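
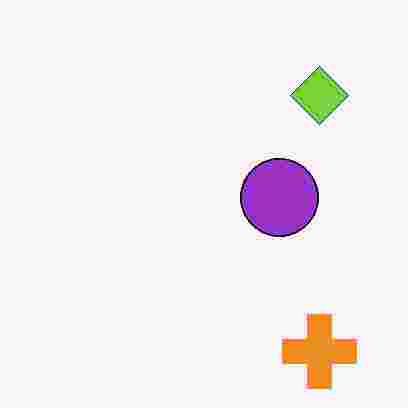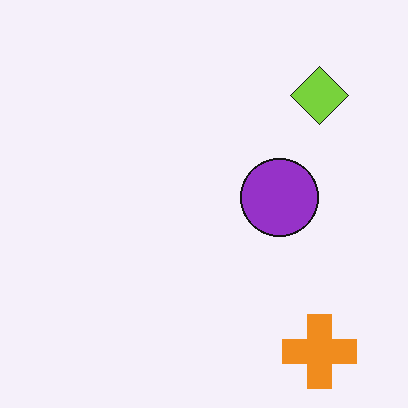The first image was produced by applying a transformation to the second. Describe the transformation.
It was heavily JPEG-compressed with obvious blocking artifacts.

Blocky 8×8 compression artifacts appear around shape edges and the flat background shows ringing — characteristic JPEG degradation.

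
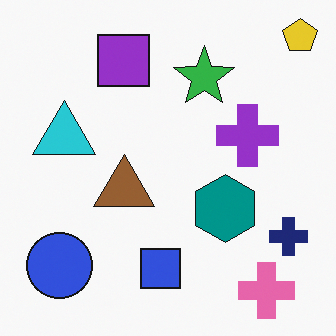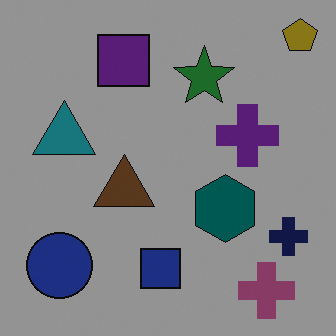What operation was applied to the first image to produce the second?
It was darkened a lot.

Every pixel — background and shapes alike — is uniformly darkened.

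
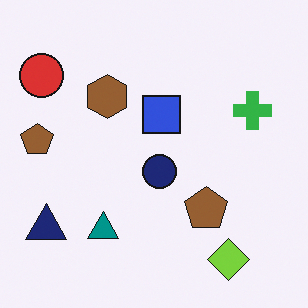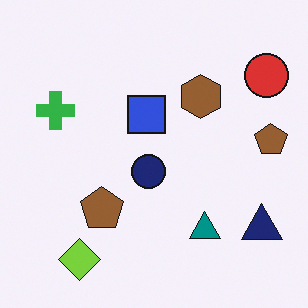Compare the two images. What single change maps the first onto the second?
It was flipped horizontally (left ↔ right).

The red circle is in the top-left of the first image and the top-right of the second — shapes on opposite sides of the vertical midline have swapped in a mirror flip.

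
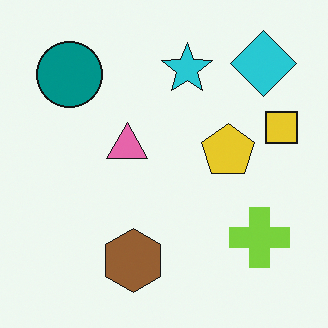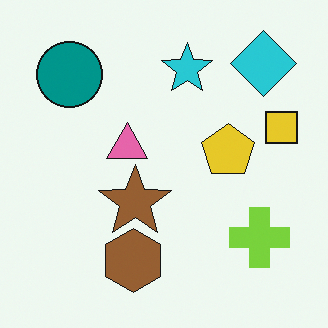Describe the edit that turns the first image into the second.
It was overlaid with an additional brown star.

A brown star appears in the second image that is absent from the first.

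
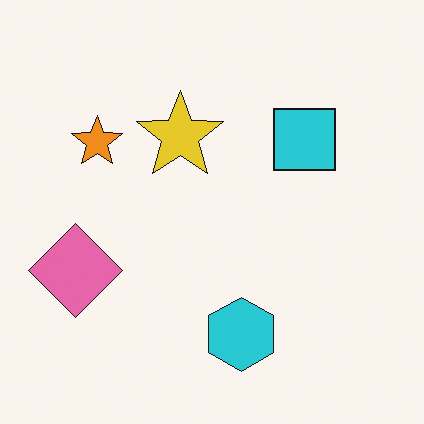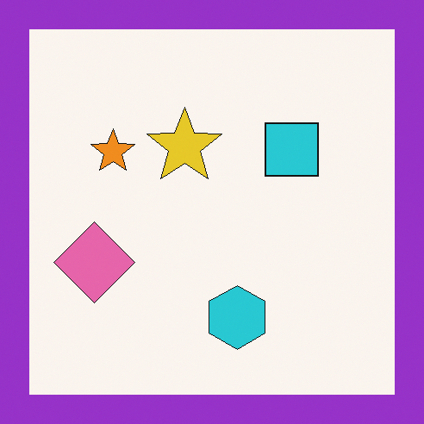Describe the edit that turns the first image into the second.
The second image is the first framed with a purple border.

A solid purple frame runs around the edge of the second image, with the content slightly shrunk inside it.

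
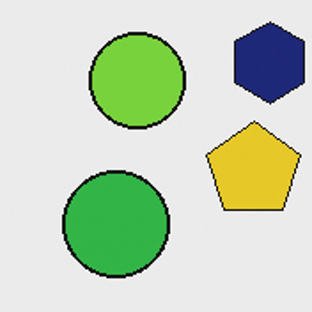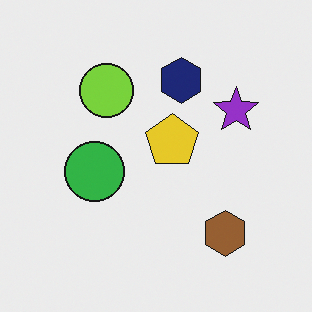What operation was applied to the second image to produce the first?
The image was cropped to a noticeably smaller region and rescaled.

The visible shapes are larger and the field of view is narrower; shapes near the original edges may be partly or wholly outside the frame — a crop-and-rescale.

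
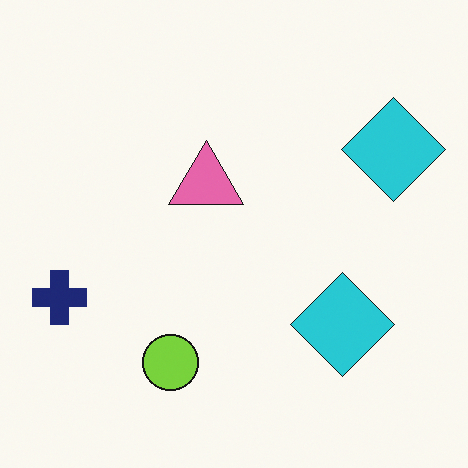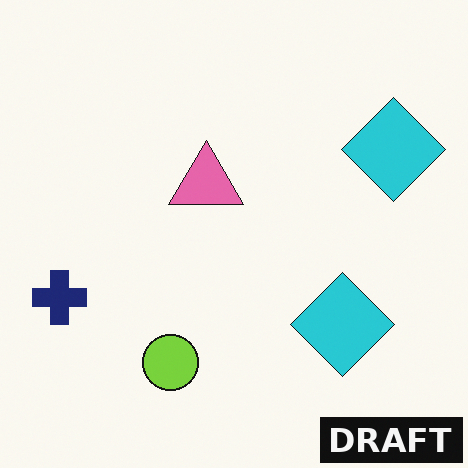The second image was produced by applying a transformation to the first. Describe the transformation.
The image was watermarked with the text "DRAFT" in the lower-right corner.

A dark label reading "DRAFT" appears in the lower-right corner.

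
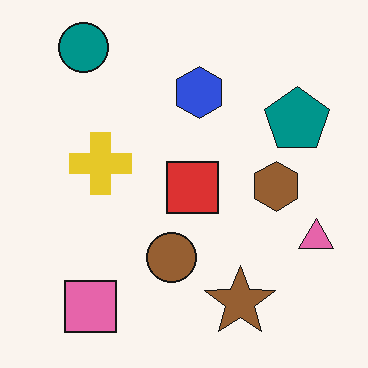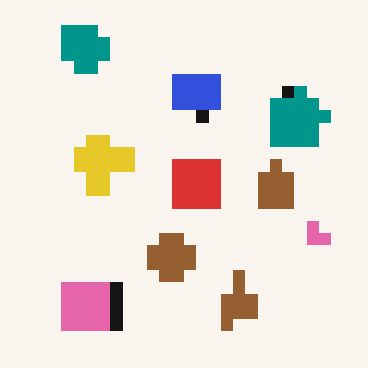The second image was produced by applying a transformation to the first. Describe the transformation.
Heavily pixelated into large blocks.

Shapes are reduced to large square blocks; fine edges and outlines are lost — a downscale-then-upscale (mosaic) effect.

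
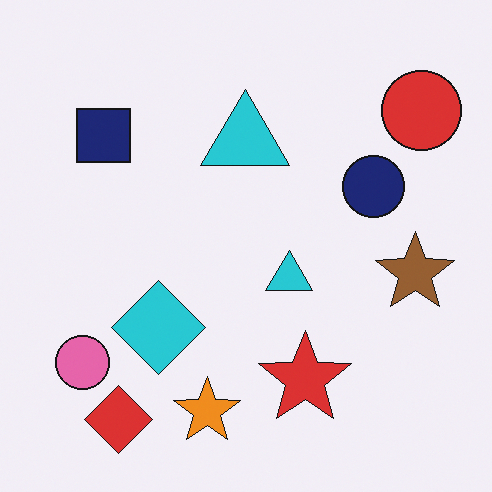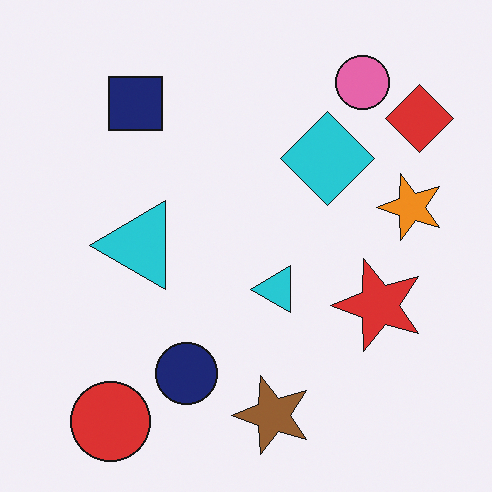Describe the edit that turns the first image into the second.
This is the original image transposed (reflected across the top-left ↔ bottom-right diagonal).

Shapes have swapped their row and column positions — what was in the top-right is now in the bottom-left — a diagonal reflection.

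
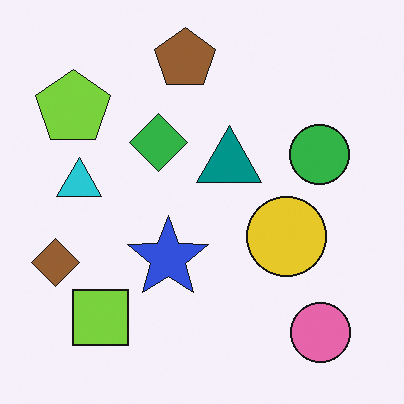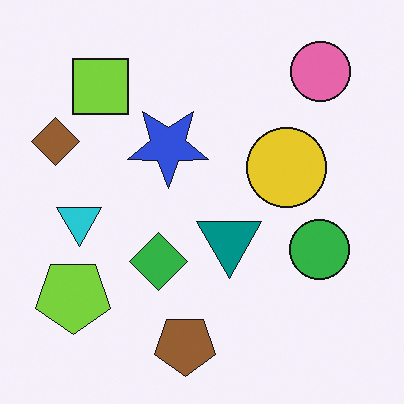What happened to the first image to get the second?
Flipped vertically (top ↔ bottom).

The brown pentagon is in the top of the first image and the bottom of the second — shapes on opposite sides of the horizontal midline have swapped in a mirror flip.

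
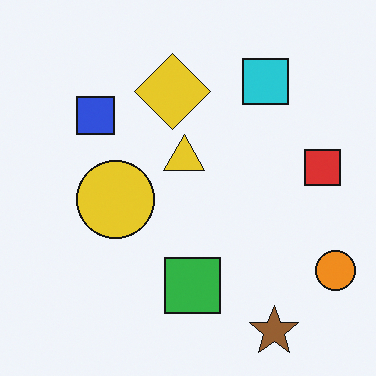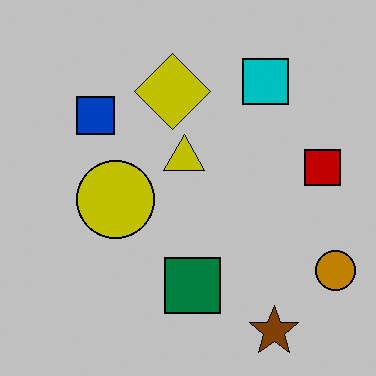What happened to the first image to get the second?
The second image is the first aggressively posterized.

Each flat color has snapped to a coarser quantized level — most visibly, the near-white background has dropped to a flat grey.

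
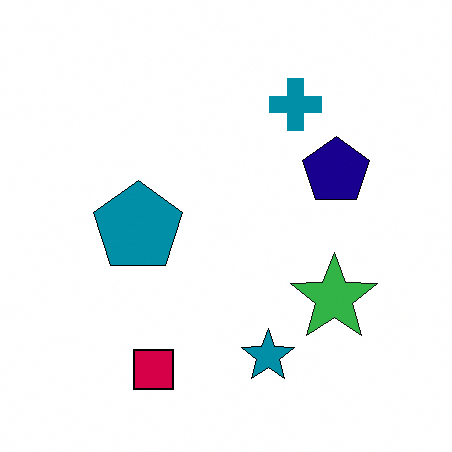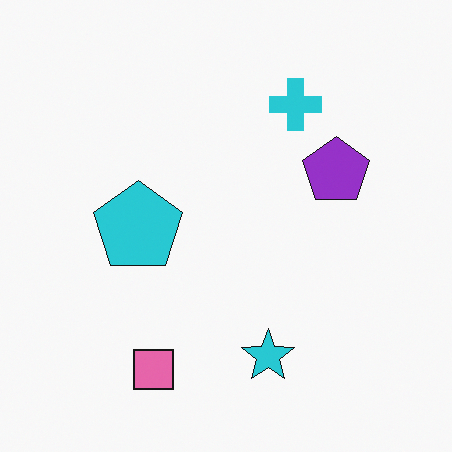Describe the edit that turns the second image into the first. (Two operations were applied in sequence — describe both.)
The first image is the second boosted in contrast, then overlaid with an additional green star.

Tones are pushed away from mid-grey across the whole image — a global contrast change. A green star appears in the first image that is absent from the second.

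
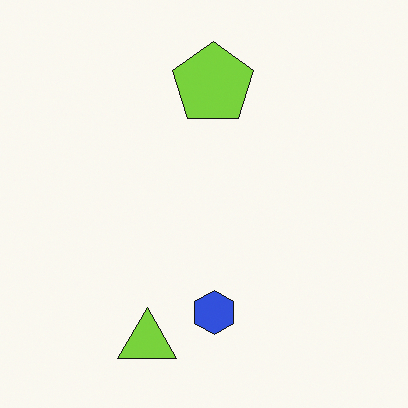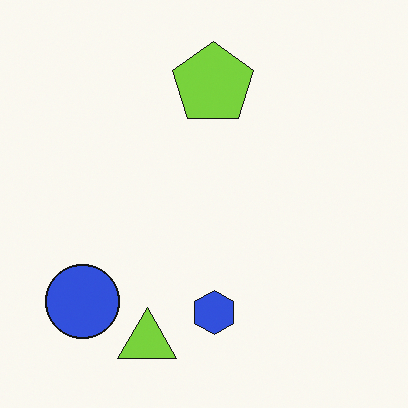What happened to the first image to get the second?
This is the original image overlaid with an additional blue circle.

A blue circle appears in the second image that is absent from the first.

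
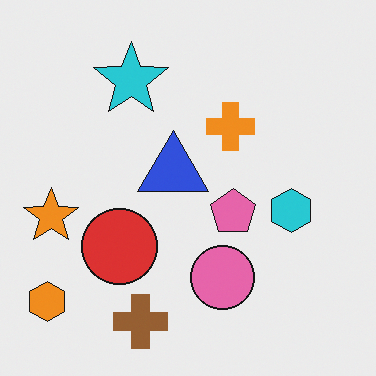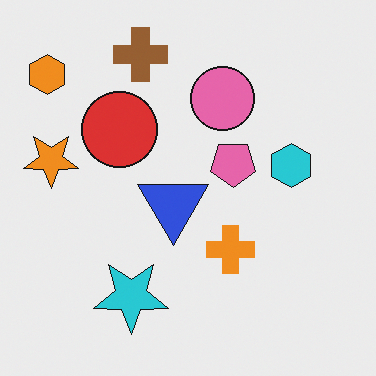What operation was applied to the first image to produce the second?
The image was flipped vertically (top ↔ bottom).

The brown cross is in the bottom of the first image and the top of the second — shapes on opposite sides of the horizontal midline have swapped in a mirror flip.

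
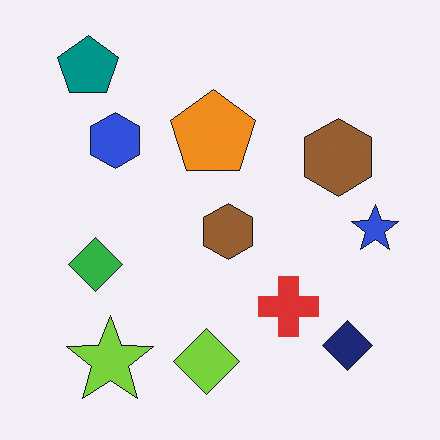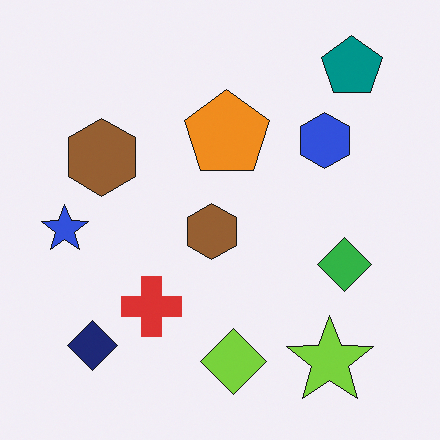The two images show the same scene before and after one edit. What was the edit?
The image was flipped horizontally (left ↔ right).

The blue star is in the right of the first image and the left of the second — shapes on opposite sides of the vertical midline have swapped in a mirror flip.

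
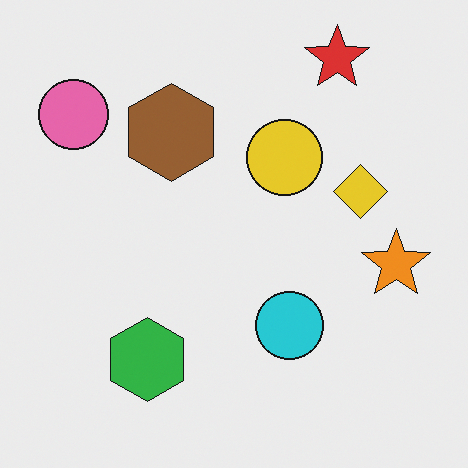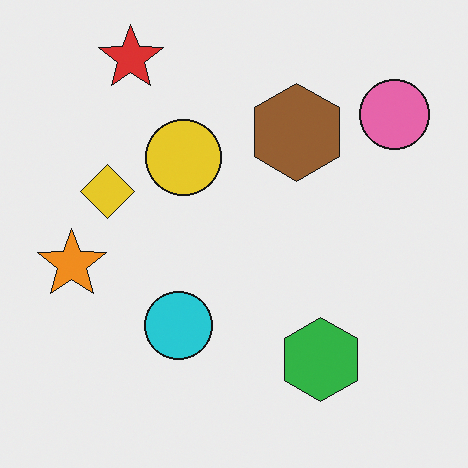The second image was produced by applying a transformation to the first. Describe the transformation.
The second image is the first flipped horizontally (left ↔ right).

The orange star is in the right of the first image and the left of the second — shapes on opposite sides of the vertical midline have swapped in a mirror flip.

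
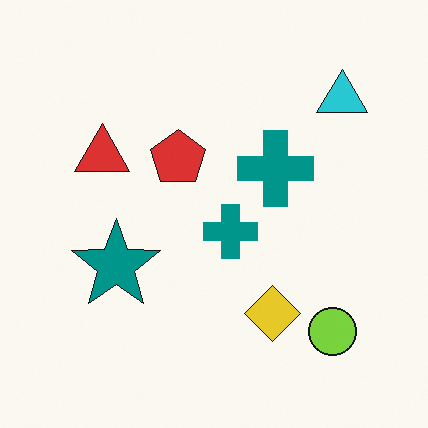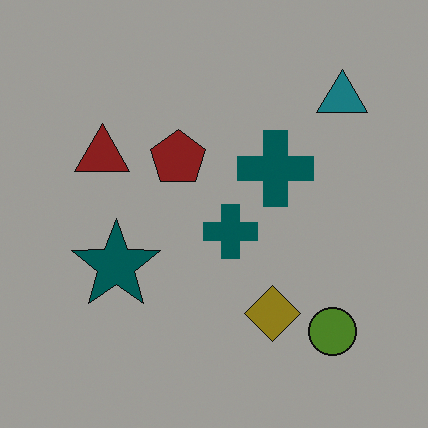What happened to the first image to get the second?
The second image is the first noticeably darkened.

Every pixel — background and shapes alike — is uniformly darkened.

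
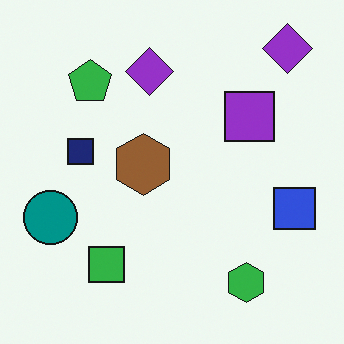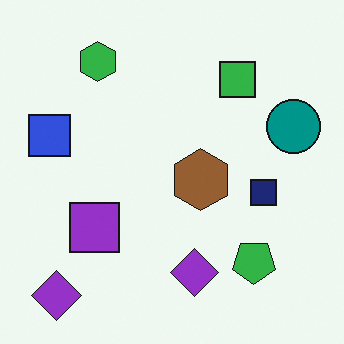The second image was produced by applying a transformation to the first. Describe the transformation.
Rotated 180°.

The green hexagon sits in the bottom-right of the first image and the top-left of the second — consistent with a whole-image 180° rotation.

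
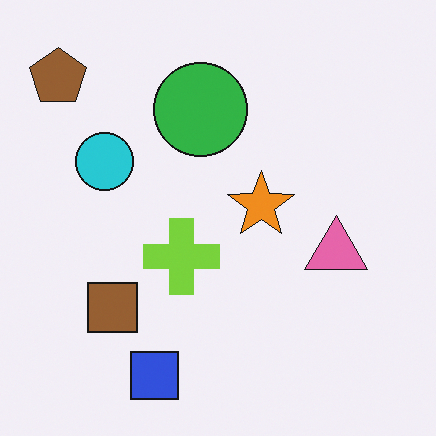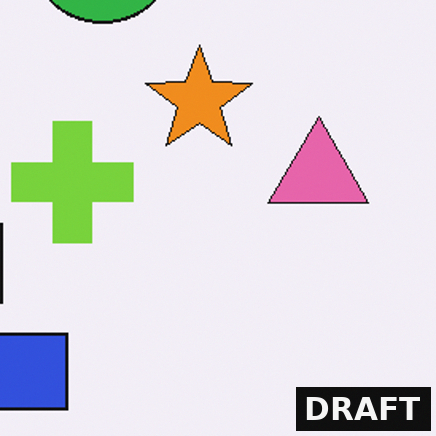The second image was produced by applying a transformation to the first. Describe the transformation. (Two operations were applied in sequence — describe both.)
The second image is the first cropped to a modestly smaller region and rescaled, then watermarked with the text "DRAFT" in the lower-right corner.

The visible shapes are larger and the field of view is narrower; shapes near the original edges may be partly or wholly outside the frame — a crop-and-rescale. A dark label reading "DRAFT" appears in the lower-right corner.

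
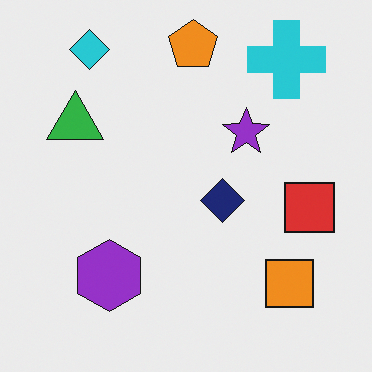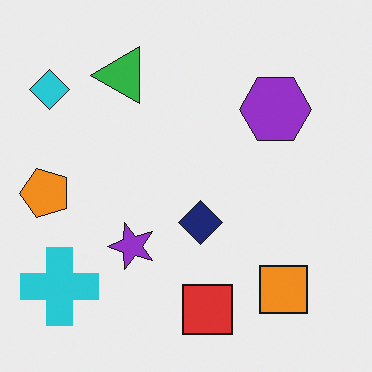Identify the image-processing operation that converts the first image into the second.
The transformation is: transposed (reflected across the top-left ↔ bottom-right diagonal).

Shapes have swapped their row and column positions — what was in the top-right is now in the bottom-left — a diagonal reflection.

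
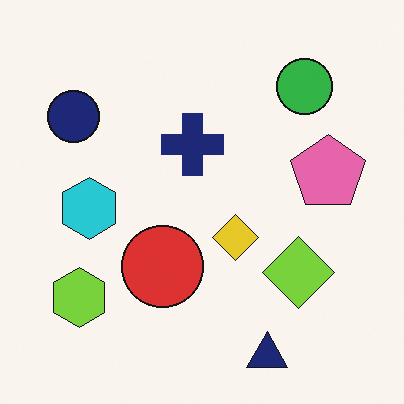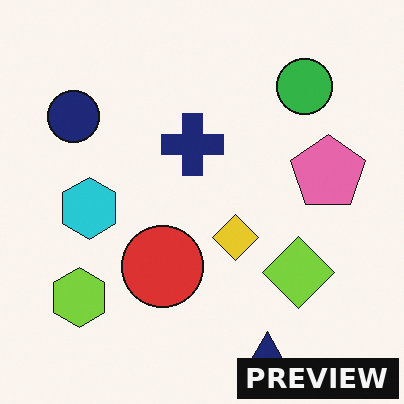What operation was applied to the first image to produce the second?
The image was watermarked with the text "PREVIEW" in the lower-right corner.

A dark label reading "PREVIEW" appears in the lower-right corner.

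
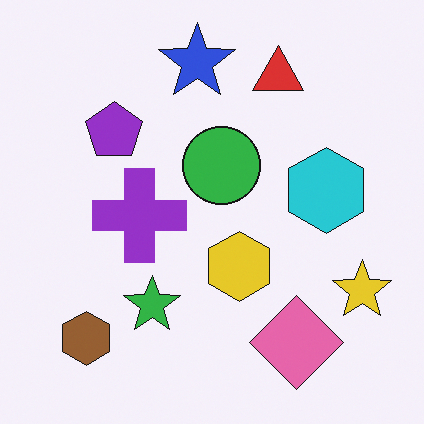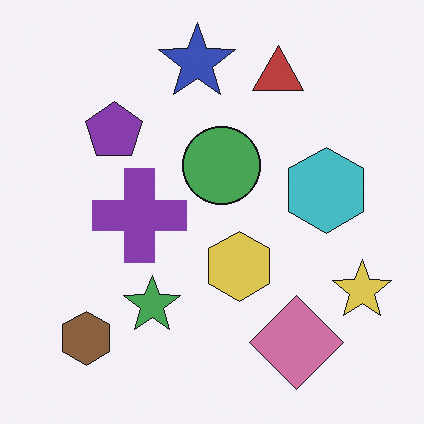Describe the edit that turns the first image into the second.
The transformation is: slightly desaturated.

All colors are more muted and greyish — a global saturation change.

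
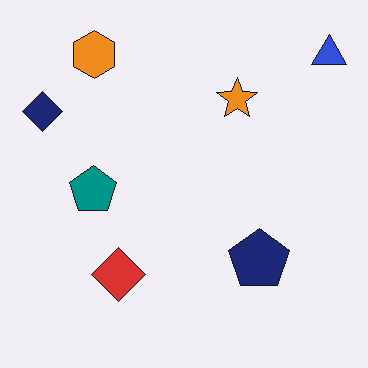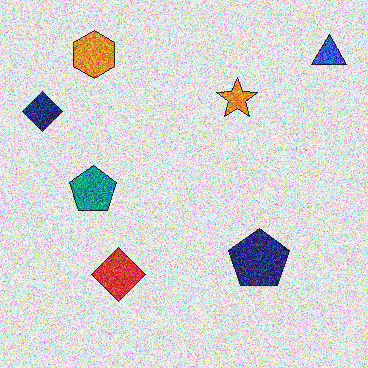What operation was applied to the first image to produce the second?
Degraded with a thick layer of grain.

Random speckle covers the whole image, including the flat background.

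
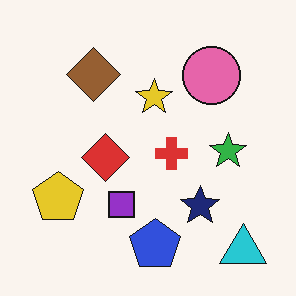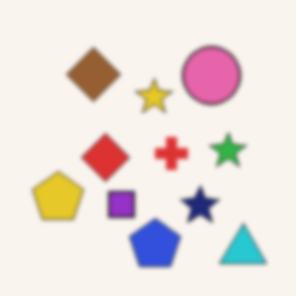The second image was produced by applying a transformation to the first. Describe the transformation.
Lightly blurred.

Shape edges and outlines are uniformly softened across the whole image.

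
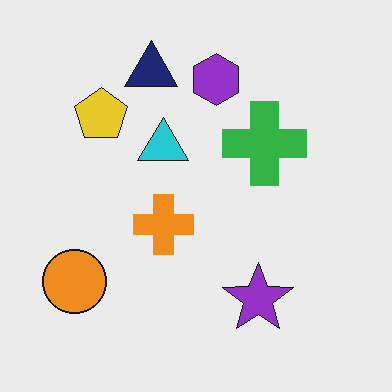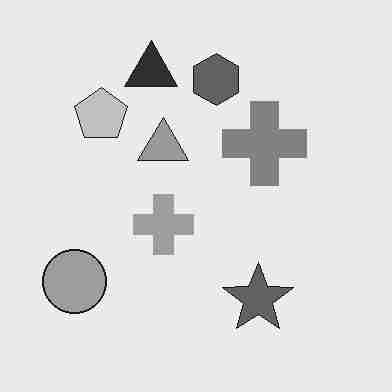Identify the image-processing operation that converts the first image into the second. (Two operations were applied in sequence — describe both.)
The second image is the first converted to grayscale, then heavily JPEG-compressed with obvious blocking artifacts.

All color is removed — every shape is now a shade of grey. Blocky 8×8 compression artifacts appear around shape edges and the flat background shows ringing — characteristic JPEG degradation.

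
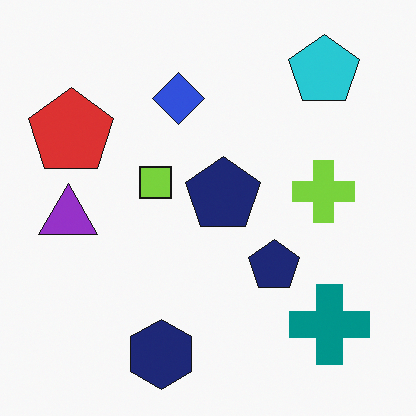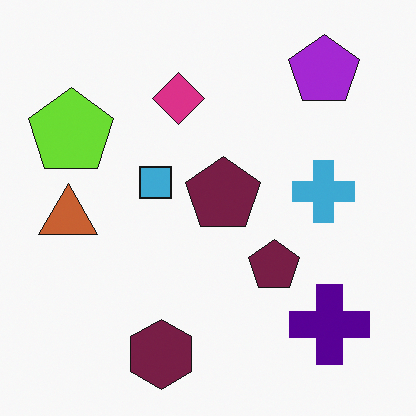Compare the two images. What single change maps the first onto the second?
The image was hue-shifted by a moderate amount.

Every shape's color has rotated by the same amount around the hue wheel — a uniform hue shift.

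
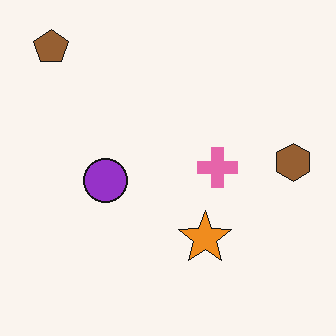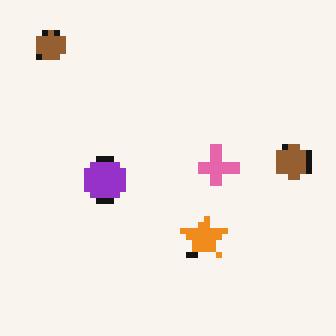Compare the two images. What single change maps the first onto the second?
It was moderately pixelated.

Shapes are reduced to large square blocks; fine edges and outlines are lost — a downscale-then-upscale (mosaic) effect.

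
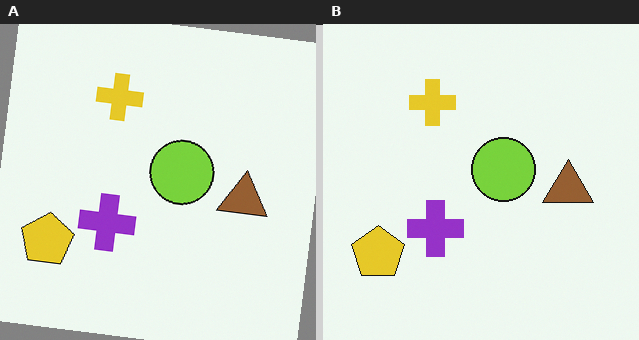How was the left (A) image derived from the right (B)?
It was rotated clockwise by a small amount.

Every shape is tilted by the same angle and the image corners show triangular fill wedges — a whole-image rotation by a non-right angle.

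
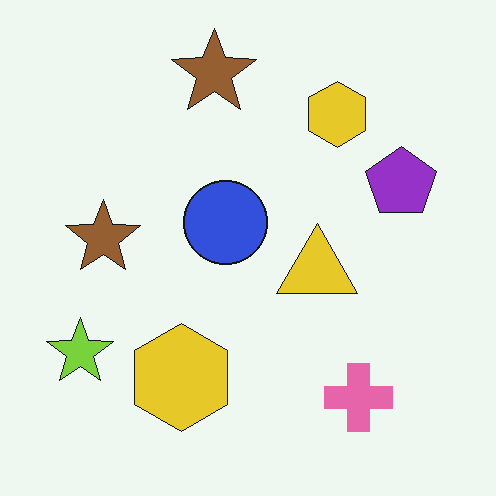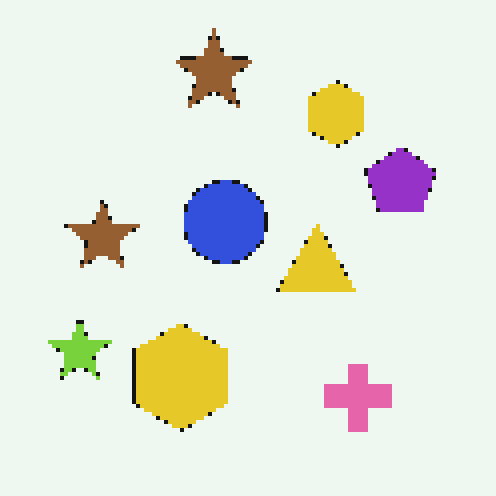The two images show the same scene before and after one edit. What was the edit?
It was lightly pixelated (a mild mosaic effect).

Shapes are reduced to large square blocks; fine edges and outlines are lost — a downscale-then-upscale (mosaic) effect.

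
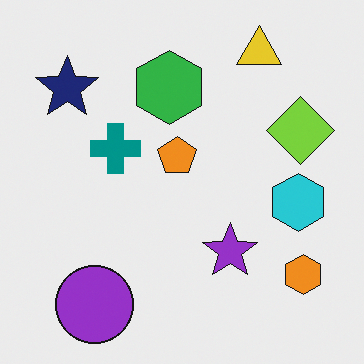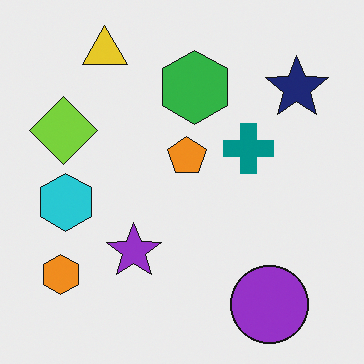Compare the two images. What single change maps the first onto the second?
The second image is the first flipped horizontally (left ↔ right).

The orange hexagon is in the bottom-right of the first image and the bottom-left of the second — shapes on opposite sides of the vertical midline have swapped in a mirror flip.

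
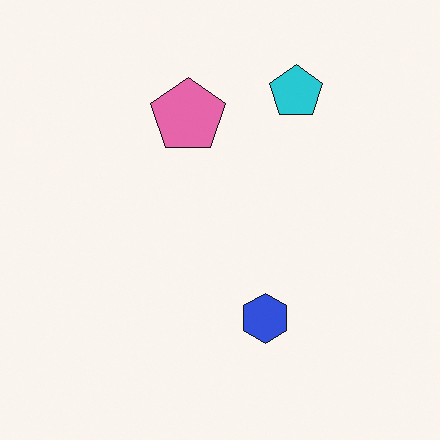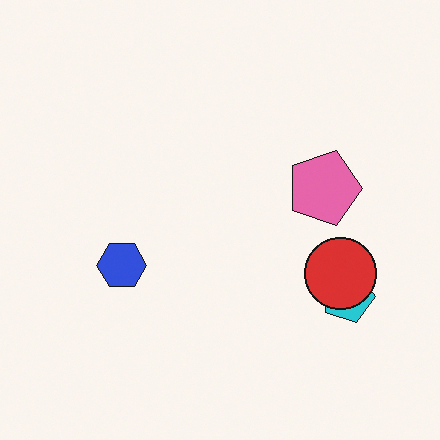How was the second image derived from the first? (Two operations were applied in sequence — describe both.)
The second image is the first rotated 90° clockwise, then overlaid with an additional red circle.

The cyan pentagon sits in the top-right of the first image and the bottom-right of the second — consistent with a whole-image 90° clockwise rotation. A red circle appears in the second image that is absent from the first.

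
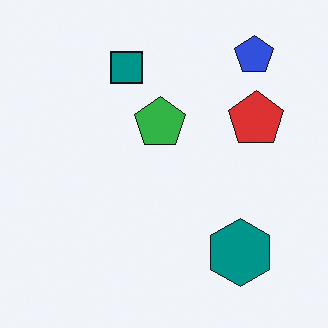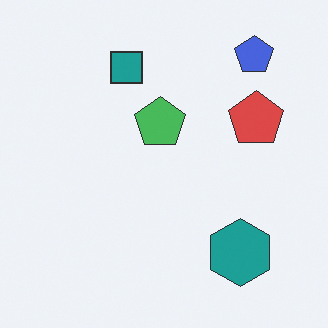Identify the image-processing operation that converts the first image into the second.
The transformation is: given slightly reduced contrast.

Tones are pushed toward mid-grey across the whole image — a global contrast change.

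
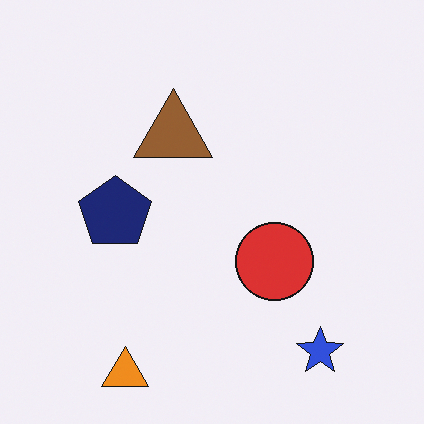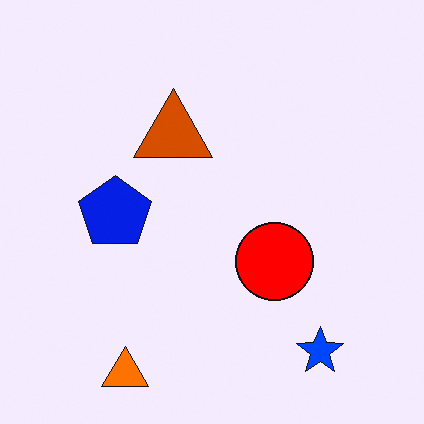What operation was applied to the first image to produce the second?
This is the original image heavily oversaturated.

All colors are more vivid — a global saturation change.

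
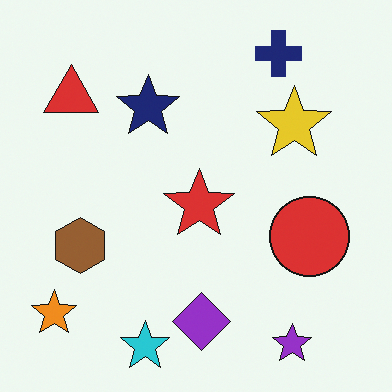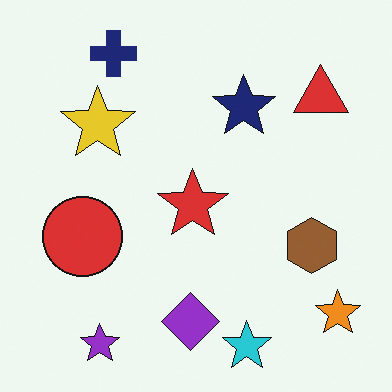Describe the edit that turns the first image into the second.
The image was flipped horizontally (left ↔ right).

The orange star is in the bottom-left of the first image and the bottom-right of the second — shapes on opposite sides of the vertical midline have swapped in a mirror flip.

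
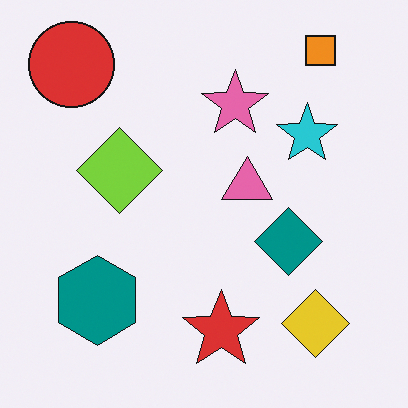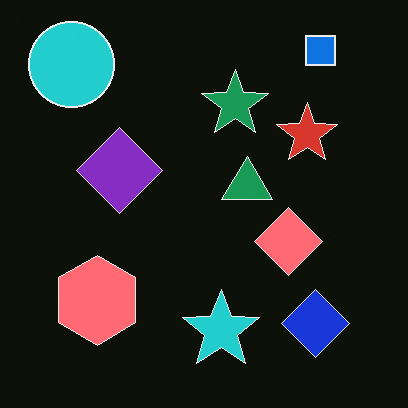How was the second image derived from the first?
Color-inverted (negative).

The light background has become dark and every shape's color is its complement — a photographic negative.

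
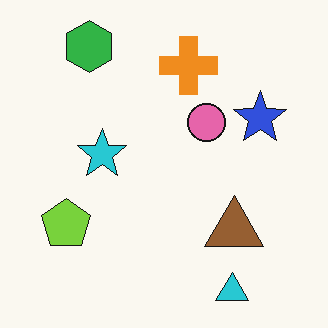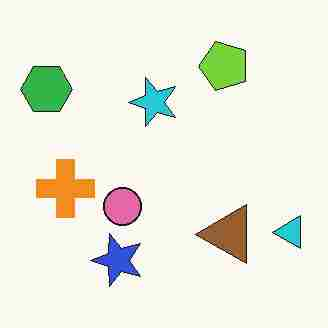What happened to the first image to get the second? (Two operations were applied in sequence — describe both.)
The second image is the first transposed (reflected across the top-left ↔ bottom-right diagonal), then degraded with heavy JPEG compression.

Shapes have swapped their row and column positions — what was in the top-right is now in the bottom-left — a diagonal reflection. Blocky 8×8 compression artifacts appear around shape edges and the flat background shows ringing — characteristic JPEG degradation.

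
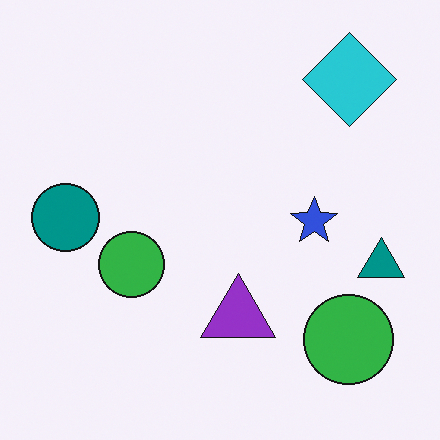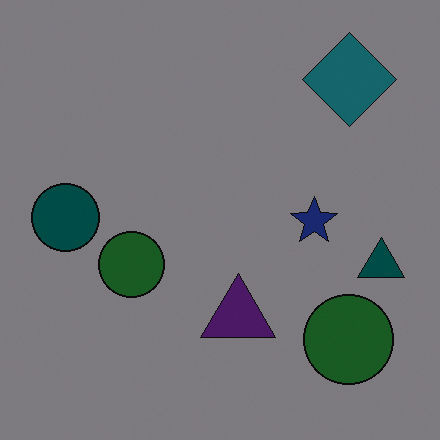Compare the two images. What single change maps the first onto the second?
It was noticeably darkened.

Every pixel — background and shapes alike — is uniformly darkened.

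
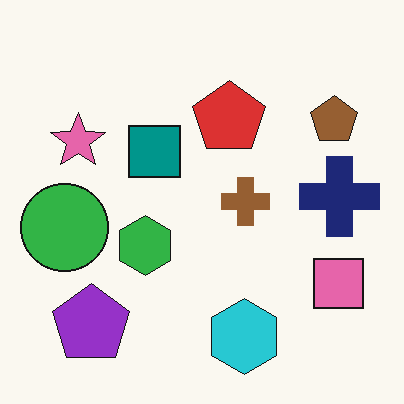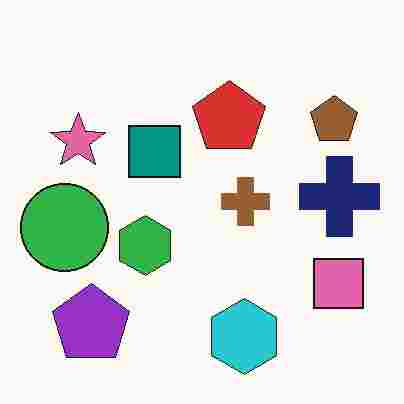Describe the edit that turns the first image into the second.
Degraded with heavy JPEG compression.

Blocky 8×8 compression artifacts appear around shape edges and the flat background shows ringing — characteristic JPEG degradation.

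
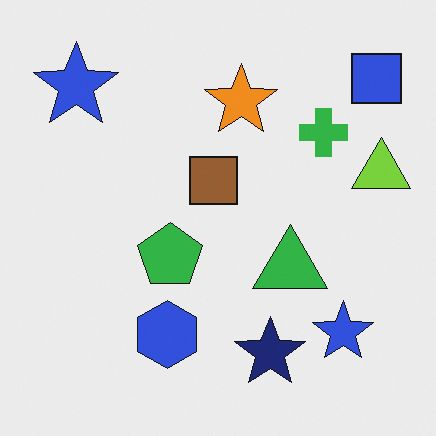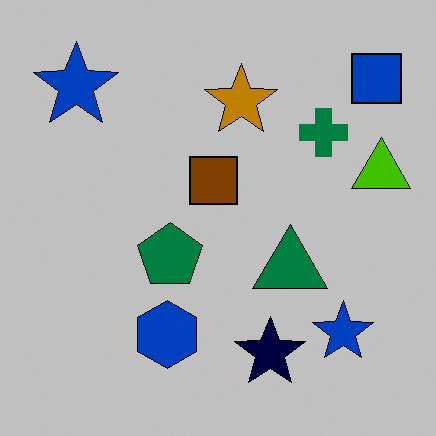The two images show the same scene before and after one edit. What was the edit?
The second image is the first aggressively posterized.

Each flat color has snapped to a coarser quantized level — most visibly, the near-white background has dropped to a flat grey.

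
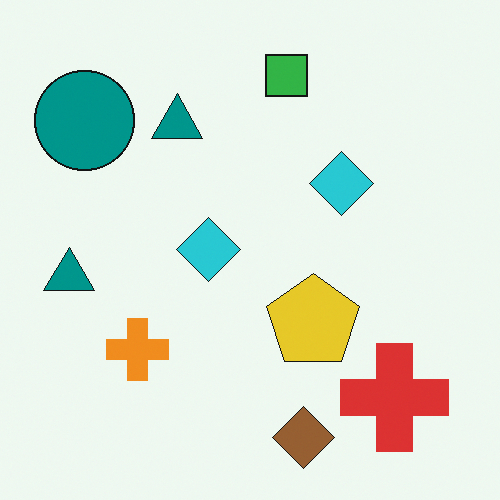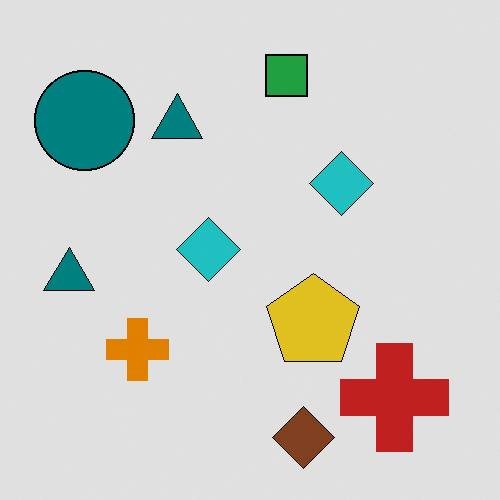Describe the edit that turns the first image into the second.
The second image is the first posterized to a reduced palette.

Each flat color has snapped to a coarser quantized level — most visibly, the near-white background has dropped to a flat grey.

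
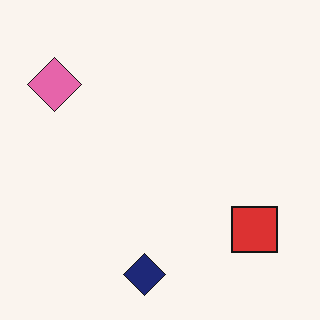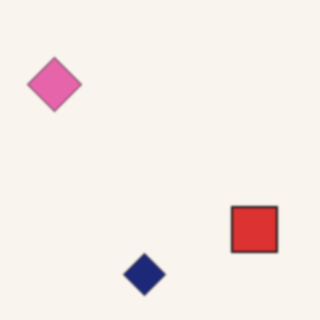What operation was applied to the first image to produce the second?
The transformation is: lightly blurred.

Shape edges and outlines are uniformly softened across the whole image.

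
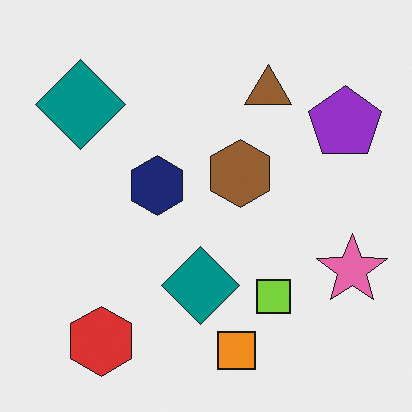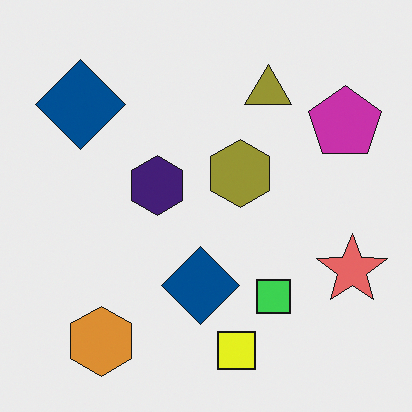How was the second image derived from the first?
It was hue-shifted by a small amount.

Every shape's color has rotated by the same amount around the hue wheel — a uniform hue shift.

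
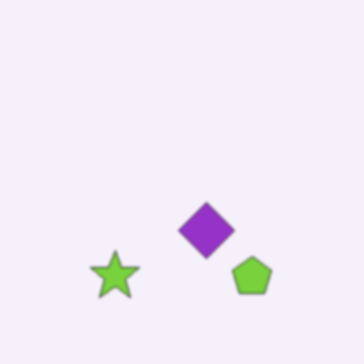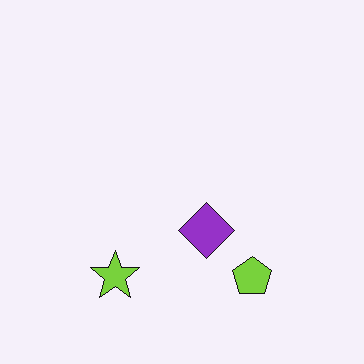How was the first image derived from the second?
The image was lightly blurred.

Shape edges and outlines are uniformly softened across the whole image.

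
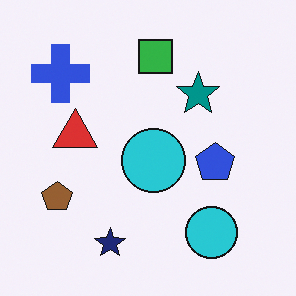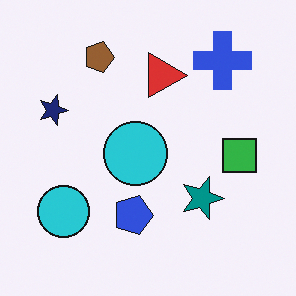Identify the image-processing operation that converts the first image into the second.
The second image is the first rotated 90° clockwise.

The blue cross sits in the top-left of the first image and the top-right of the second — consistent with a whole-image 90° clockwise rotation.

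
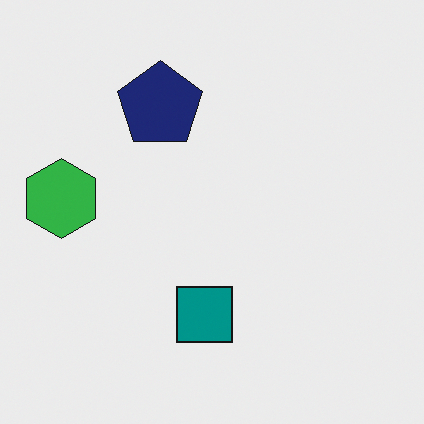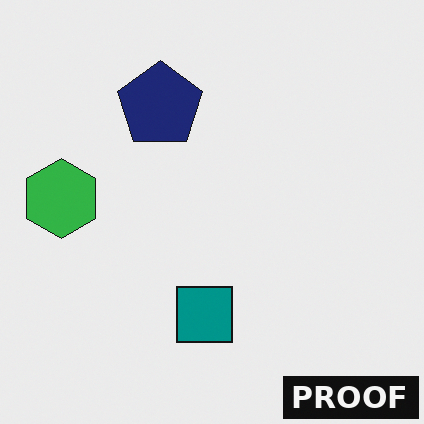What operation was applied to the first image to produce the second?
It was watermarked with the text "PROOF" in the lower-right corner.

A dark label reading "PROOF" appears in the lower-right corner.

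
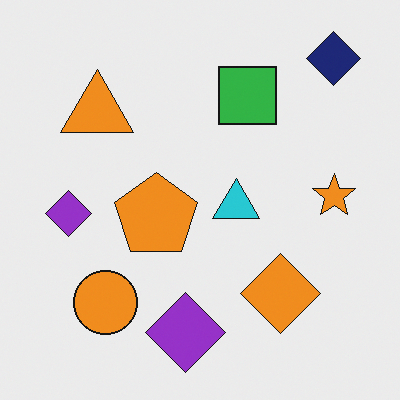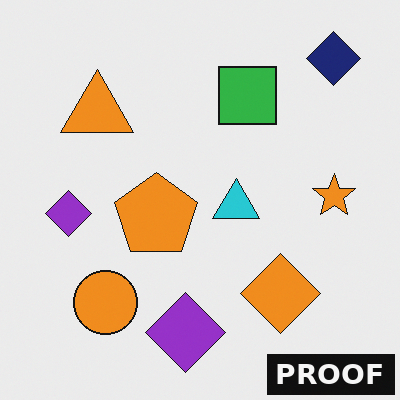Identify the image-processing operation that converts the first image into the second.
Watermarked with the text "PROOF" in the lower-right corner.

A dark label reading "PROOF" appears in the lower-right corner.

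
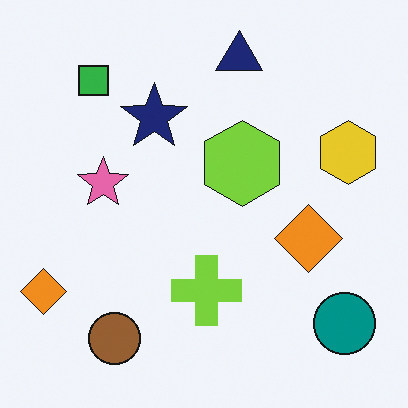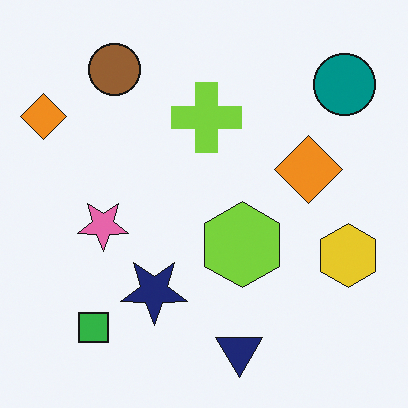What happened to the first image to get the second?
It was flipped vertically (top ↔ bottom).

The navy triangle is in the top of the first image and the bottom of the second — shapes on opposite sides of the horizontal midline have swapped in a mirror flip.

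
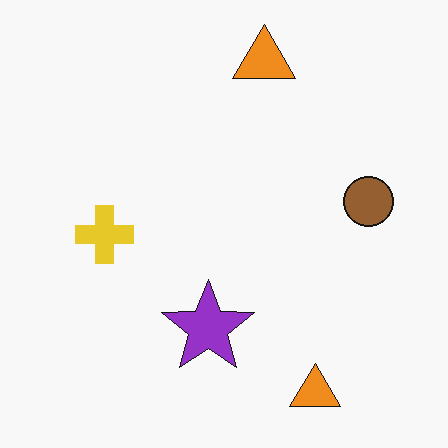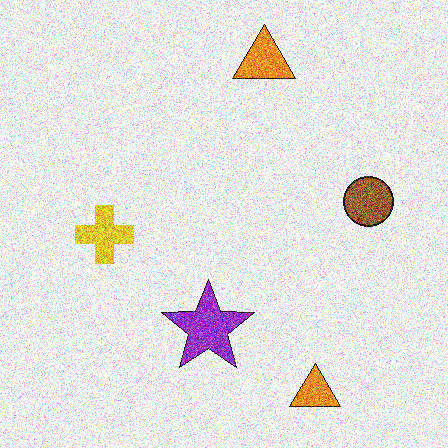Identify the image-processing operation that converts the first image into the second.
It was degraded with strong gaussian noise.

Random speckle covers the whole image, including the flat background.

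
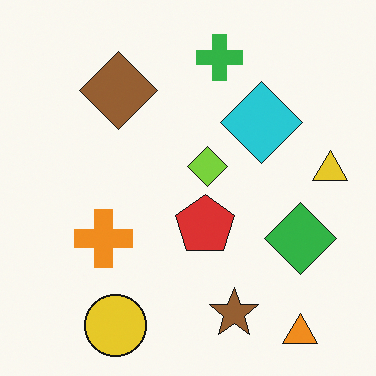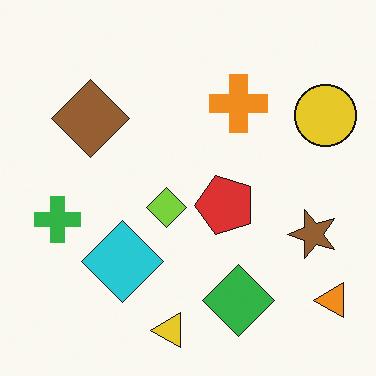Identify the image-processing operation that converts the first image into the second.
The transformation is: transposed (reflected across the top-left ↔ bottom-right diagonal).

Shapes have swapped their row and column positions — what was in the top-right is now in the bottom-left — a diagonal reflection.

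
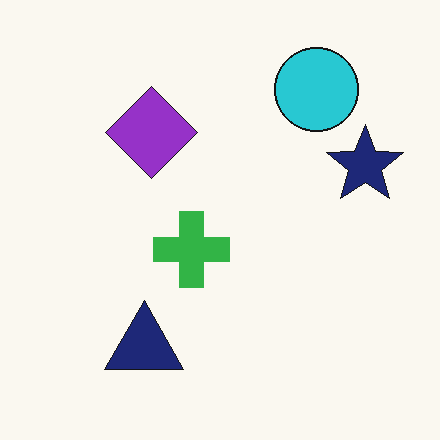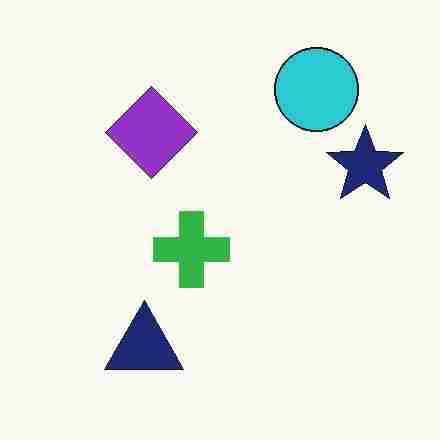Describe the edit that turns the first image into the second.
This is the original image degraded with heavy JPEG compression.

Blocky 8×8 compression artifacts appear around shape edges and the flat background shows ringing — characteristic JPEG degradation.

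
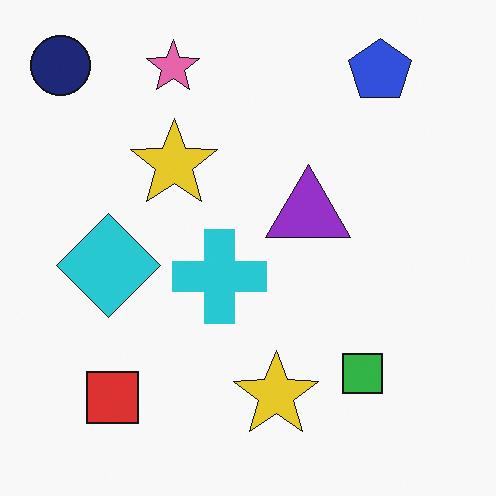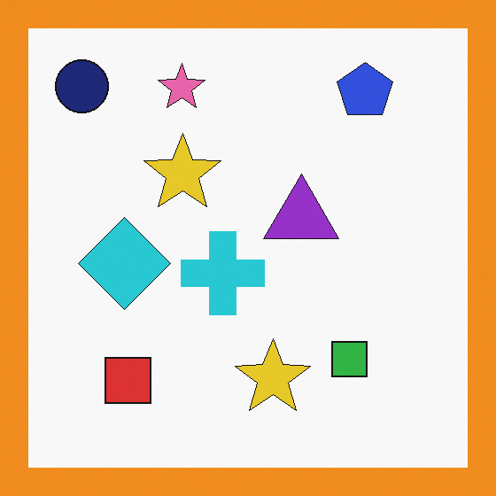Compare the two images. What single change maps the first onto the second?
This is the original image framed with a orange border.

A solid orange frame runs around the edge of the second image, with the content slightly shrunk inside it.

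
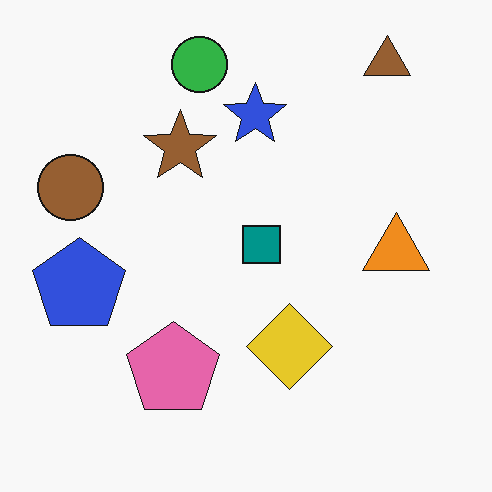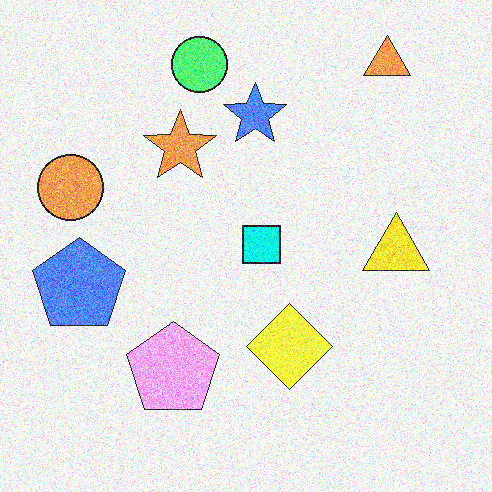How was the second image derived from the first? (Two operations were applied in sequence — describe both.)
The second image is the first noticeably brightened, then degraded with strong gaussian noise.

Every pixel — background and shapes alike — is uniformly brightened. Random speckle covers the whole image, including the flat background.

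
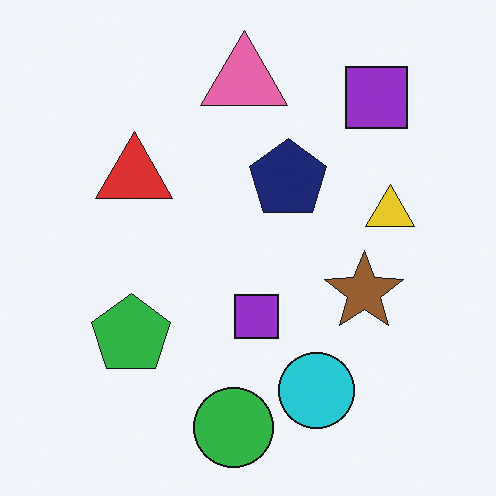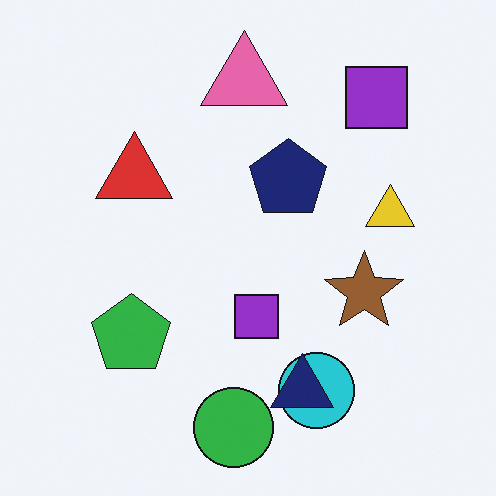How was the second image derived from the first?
It was overlaid with an additional navy triangle.

A navy triangle appears in the second image that is absent from the first.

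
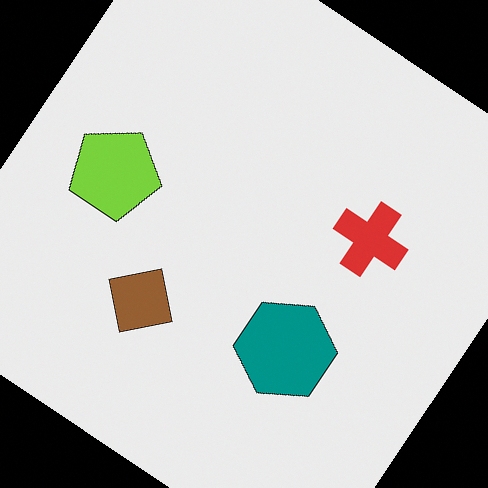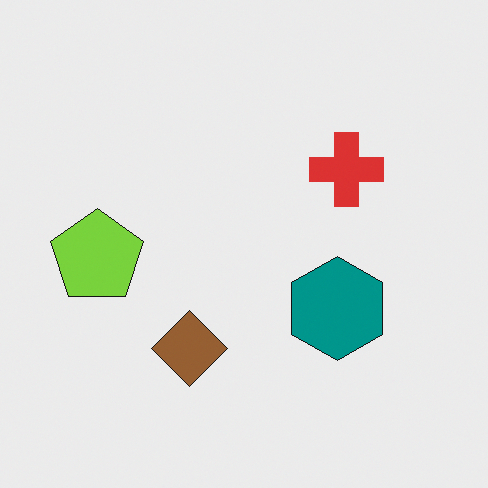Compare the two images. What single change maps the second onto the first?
The image was rotated clockwise by a large amount — several tens of degrees.

Every shape is tilted by the same angle and the image corners show triangular fill wedges — a whole-image rotation by a non-right angle.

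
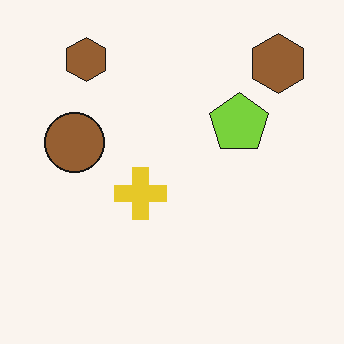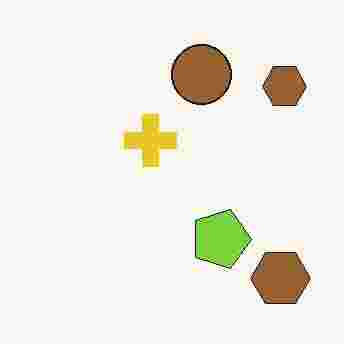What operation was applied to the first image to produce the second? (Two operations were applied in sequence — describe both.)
Rotated 90° clockwise, then degraded with heavy JPEG compression.

The brown circle sits in the left of the first image and the top of the second — consistent with a whole-image 90° clockwise rotation. Blocky 8×8 compression artifacts appear around shape edges and the flat background shows ringing — characteristic JPEG degradation.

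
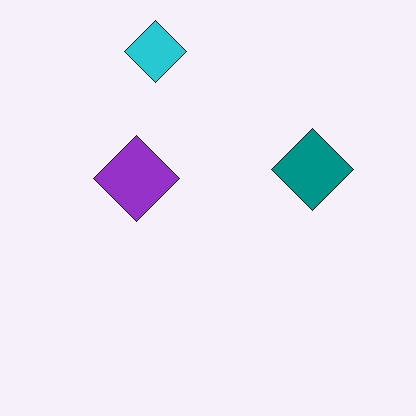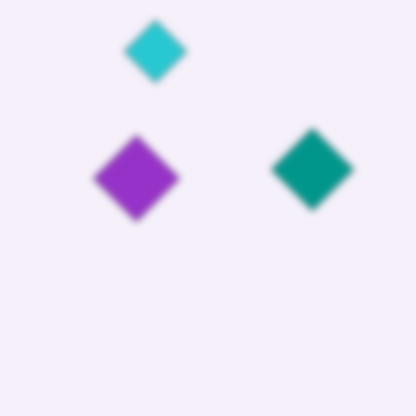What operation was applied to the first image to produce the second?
The second image is the first noticeably gaussian-blurred.

Shape edges and outlines are uniformly softened across the whole image.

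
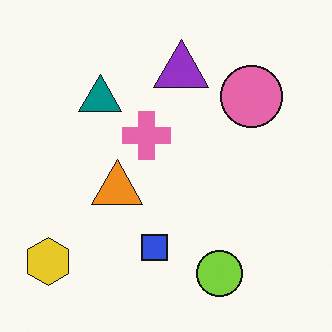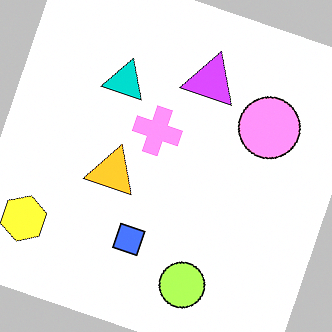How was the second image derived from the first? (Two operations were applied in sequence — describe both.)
The second image is the first rotated clockwise by a clearly visible amount, then brightened a lot.

Every shape is tilted by the same angle and the image corners show triangular fill wedges — a whole-image rotation by a non-right angle. Every pixel — background and shapes alike — is uniformly brightened.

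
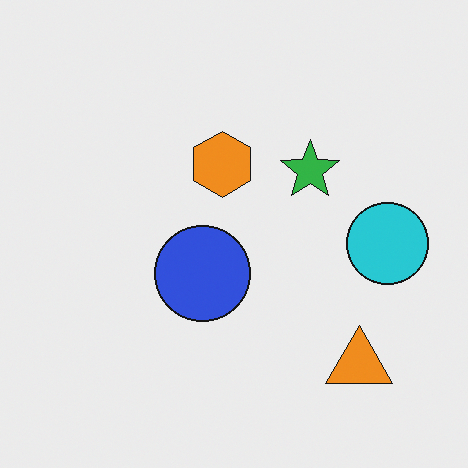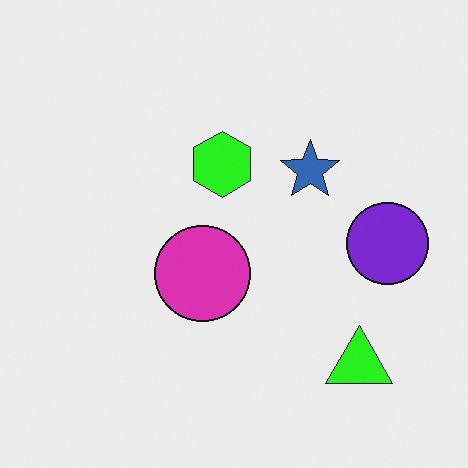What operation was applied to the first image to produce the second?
Hue-shifted through roughly a third of the color wheel.

Every shape's color has rotated by the same amount around the hue wheel — a uniform hue shift.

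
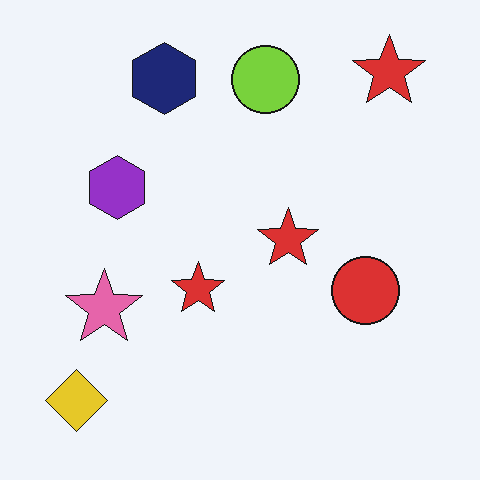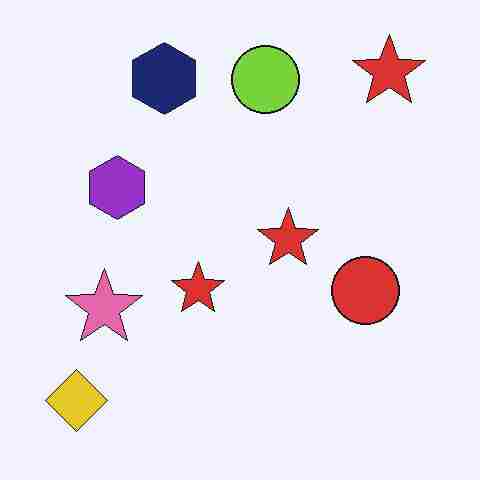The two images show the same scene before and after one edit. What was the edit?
The image was degraded with heavy JPEG compression.

Blocky 8×8 compression artifacts appear around shape edges and the flat background shows ringing — characteristic JPEG degradation.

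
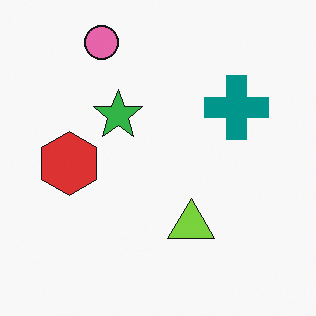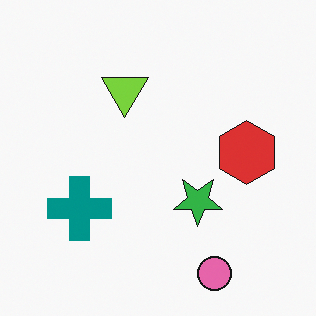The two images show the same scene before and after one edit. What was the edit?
The transformation is: rotated 180°.

The pink circle sits in the top-left of the first image and the bottom-right of the second — consistent with a whole-image 180° rotation.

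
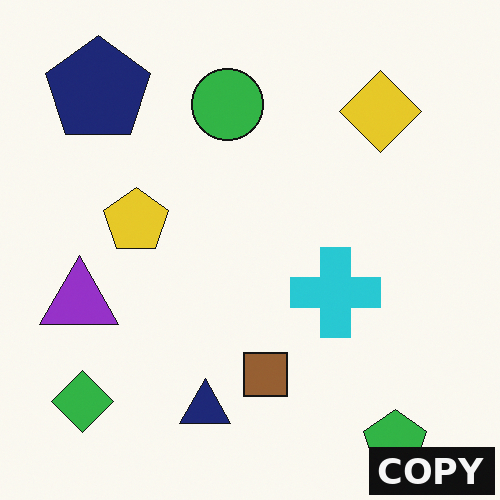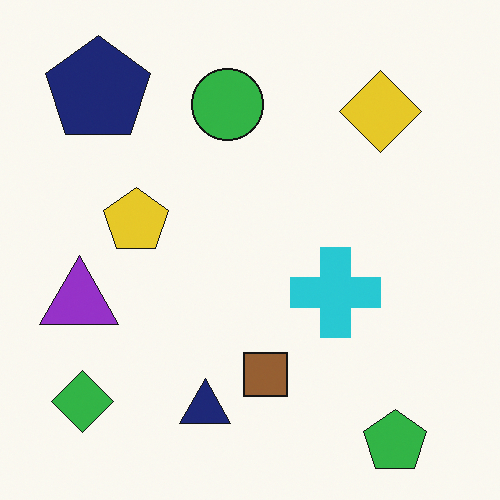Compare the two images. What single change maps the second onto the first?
The image was watermarked with the text "COPY" in the lower-right corner.

A dark label reading "COPY" appears in the lower-right corner.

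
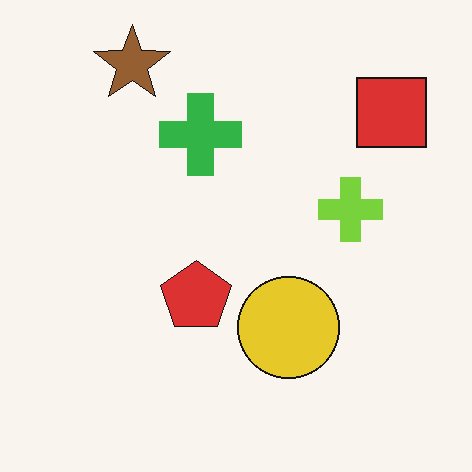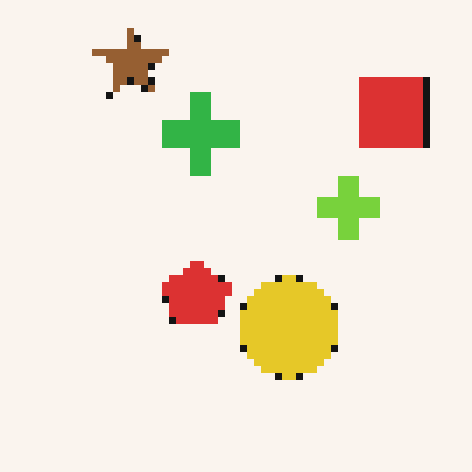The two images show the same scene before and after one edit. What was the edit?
Moderately pixelated.

Shapes are reduced to large square blocks; fine edges and outlines are lost — a downscale-then-upscale (mosaic) effect.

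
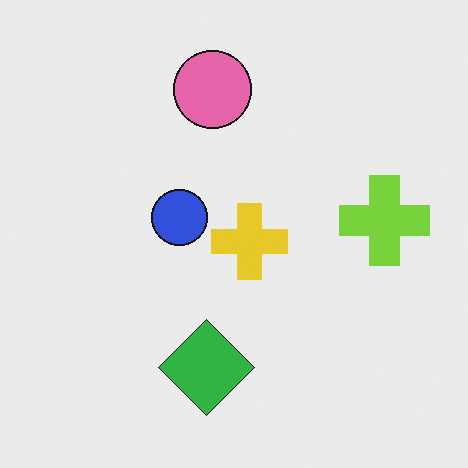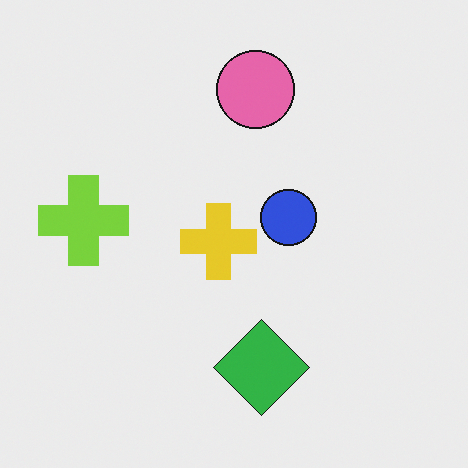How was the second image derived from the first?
The transformation is: flipped horizontally (left ↔ right).

The lime cross is in the right of the first image and the left of the second — shapes on opposite sides of the vertical midline have swapped in a mirror flip.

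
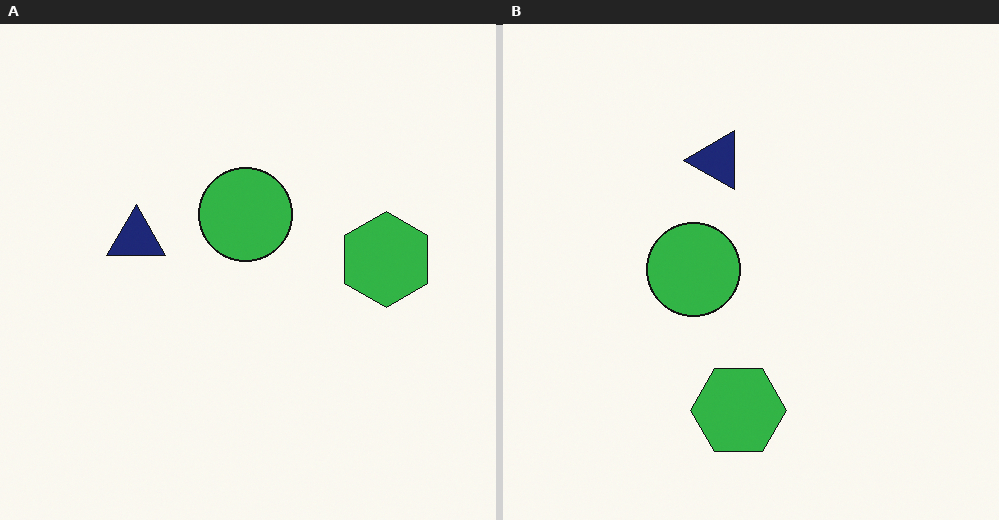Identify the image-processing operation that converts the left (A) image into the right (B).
The image was transposed (reflected across the top-left ↔ bottom-right diagonal).

Shapes have swapped their row and column positions — what was in the top-right is now in the bottom-left — a diagonal reflection.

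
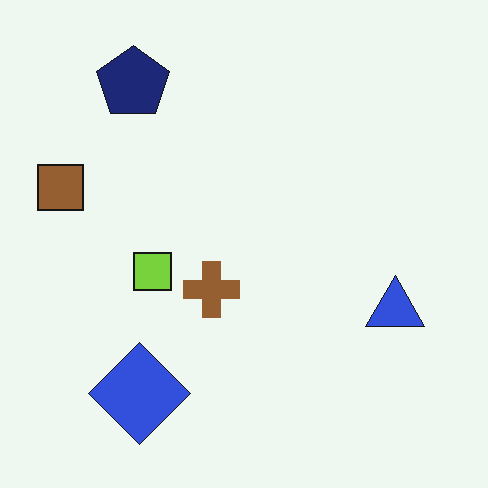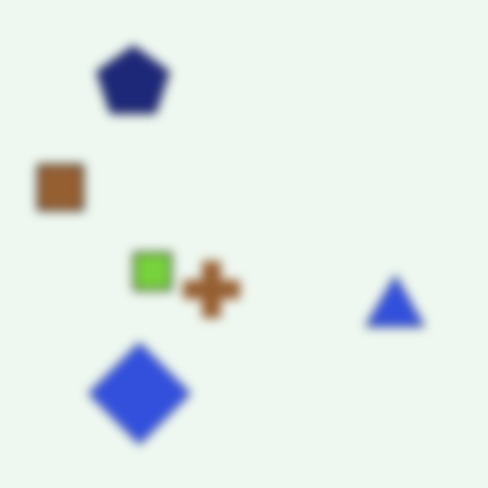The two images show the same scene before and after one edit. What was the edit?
This is the original image strongly gaussian-blurred.

Shape edges and outlines are uniformly softened across the whole image.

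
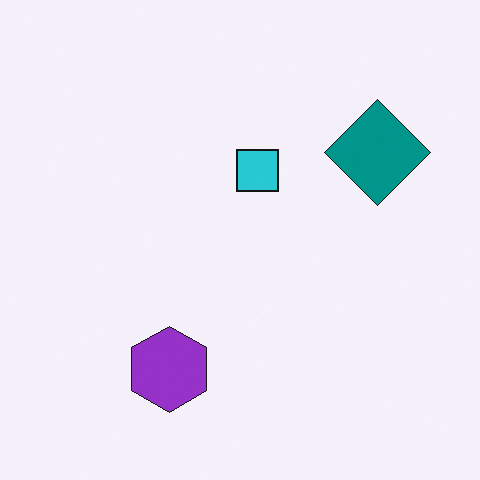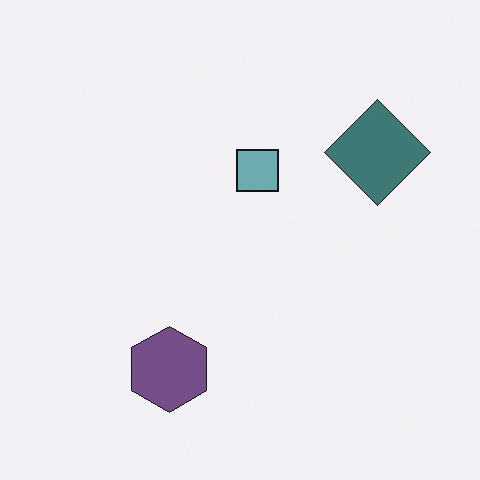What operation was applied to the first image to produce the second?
The transformation is: heavily desaturated.

All colors are more muted and greyish — a global saturation change.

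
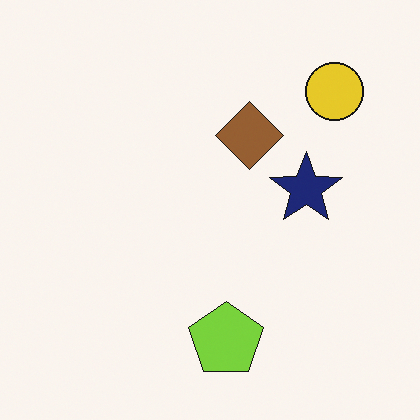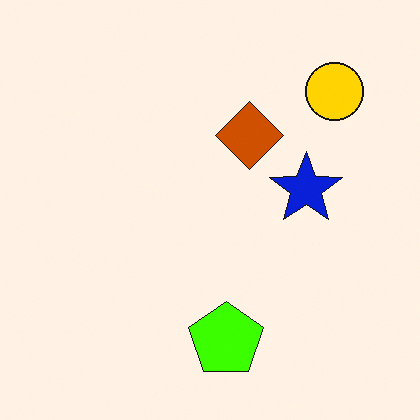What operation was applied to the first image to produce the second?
Heavily oversaturated.

All colors are more vivid — a global saturation change.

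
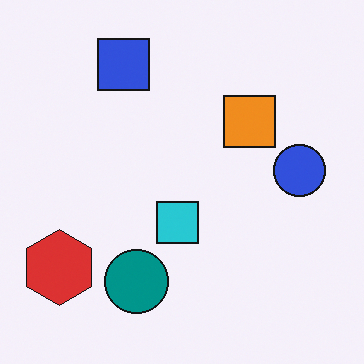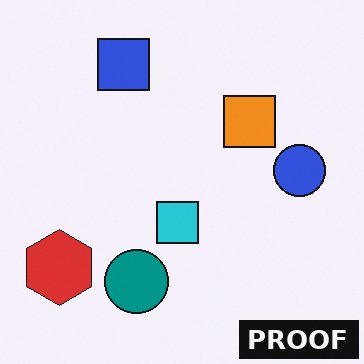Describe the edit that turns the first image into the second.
It was watermarked with the text "PROOF" in the lower-right corner.

A dark label reading "PROOF" appears in the lower-right corner.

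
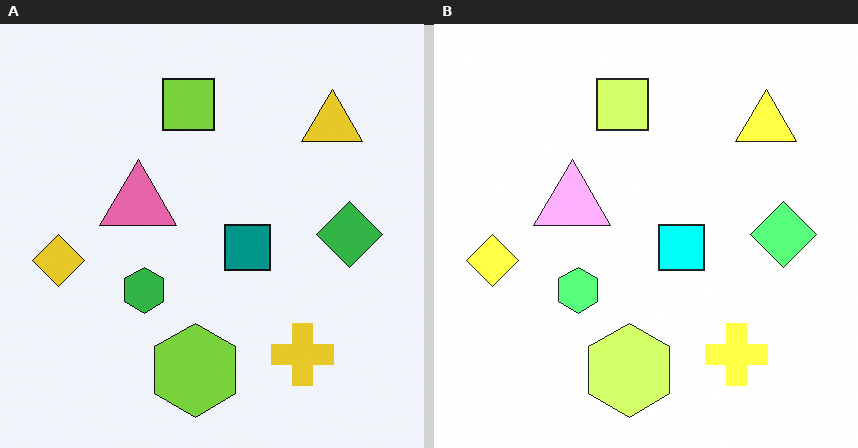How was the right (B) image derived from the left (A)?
The transformation is: noticeably brightened.

Every pixel — background and shapes alike — is uniformly brightened.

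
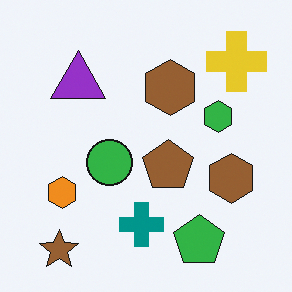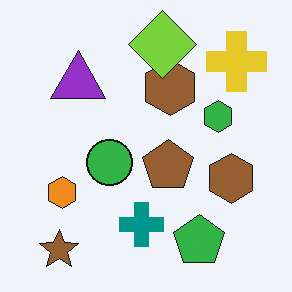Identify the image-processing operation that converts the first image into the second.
It was overlaid with an additional lime diamond.

A lime diamond appears in the second image that is absent from the first.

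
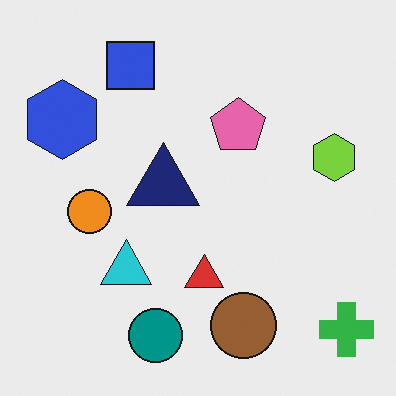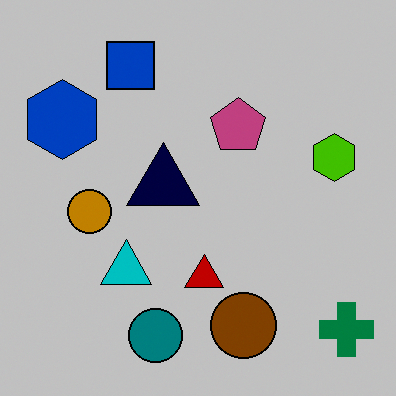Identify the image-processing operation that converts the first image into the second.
This is the original image heavily posterized to just a handful of flat colors.

Each flat color has snapped to a coarser quantized level — most visibly, the near-white background has dropped to a flat grey.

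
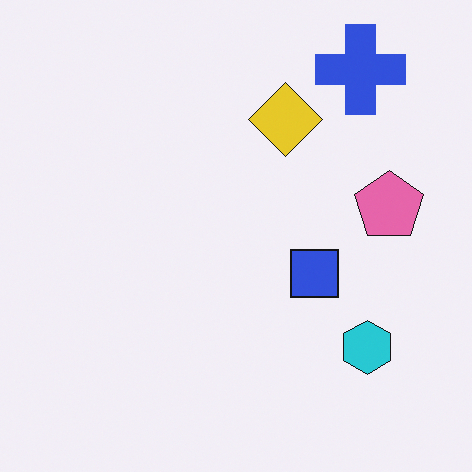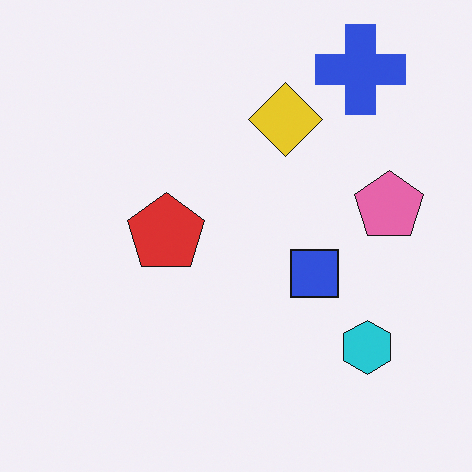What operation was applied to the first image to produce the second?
The second image is the first overlaid with an additional red pentagon.

A red pentagon appears in the second image that is absent from the first.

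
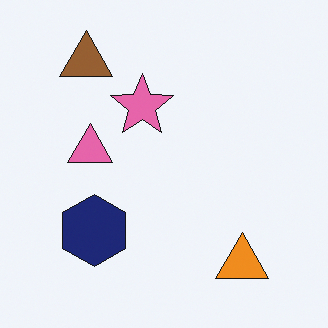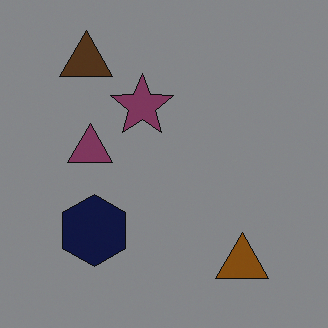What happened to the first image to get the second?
The image was darkened a lot.

Every pixel — background and shapes alike — is uniformly darkened.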